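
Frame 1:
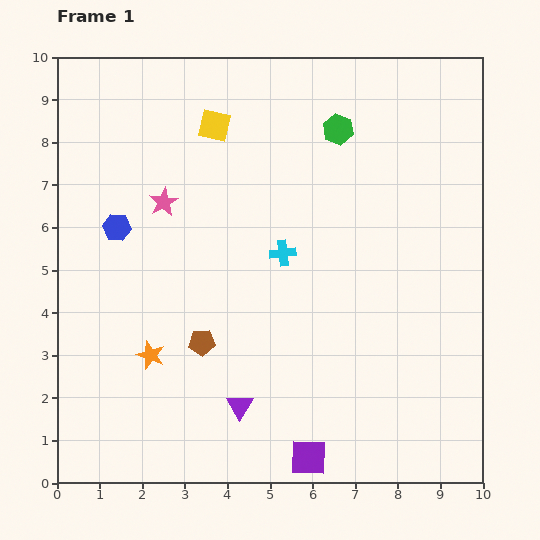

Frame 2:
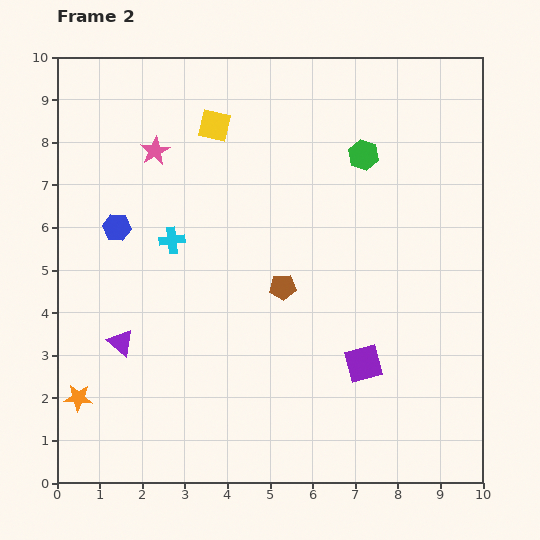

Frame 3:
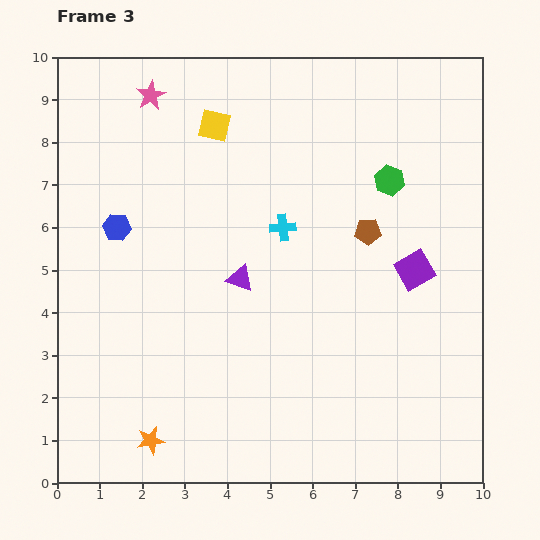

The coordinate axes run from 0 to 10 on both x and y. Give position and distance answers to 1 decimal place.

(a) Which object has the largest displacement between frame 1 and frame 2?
the purple triangle

(moved 3.2; next 2.6)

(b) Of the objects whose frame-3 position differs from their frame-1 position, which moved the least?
the cyan cross

(moved 0.6)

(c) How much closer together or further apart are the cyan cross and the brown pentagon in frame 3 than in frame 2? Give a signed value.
-0.8

Distance in frame 2: 2.8. Distance in frame 3: 2.0.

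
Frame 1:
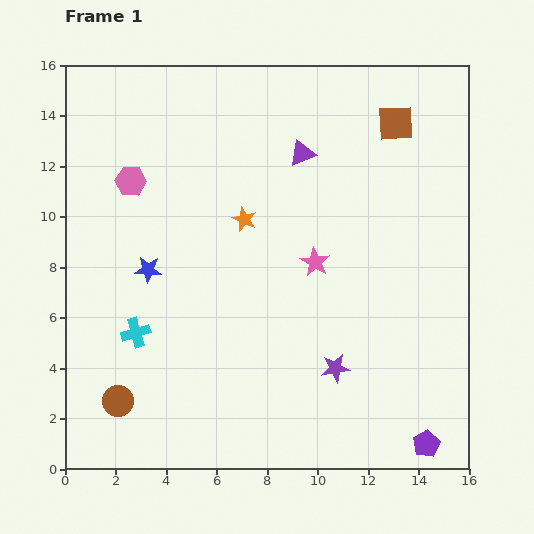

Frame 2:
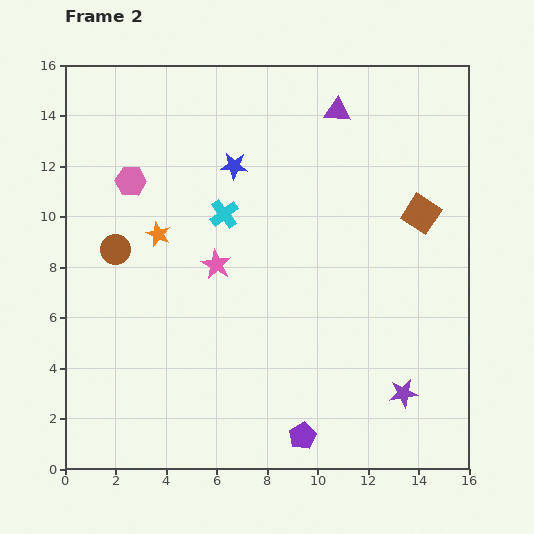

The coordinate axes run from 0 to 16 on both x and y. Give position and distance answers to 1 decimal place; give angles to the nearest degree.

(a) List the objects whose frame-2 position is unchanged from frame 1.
the pink hexagon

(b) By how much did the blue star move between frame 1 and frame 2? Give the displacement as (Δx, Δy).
(3.4, 4.1)

The blue star was at (3.3, 7.9) in frame 1 and (6.7, 12.0) in frame 2.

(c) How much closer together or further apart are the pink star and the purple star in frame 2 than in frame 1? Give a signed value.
+4.7

Distance in frame 1: 4.3. Distance in frame 2: 9.0.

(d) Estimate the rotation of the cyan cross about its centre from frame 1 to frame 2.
23° counter-clockwise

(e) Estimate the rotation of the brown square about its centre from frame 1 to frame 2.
36° clockwise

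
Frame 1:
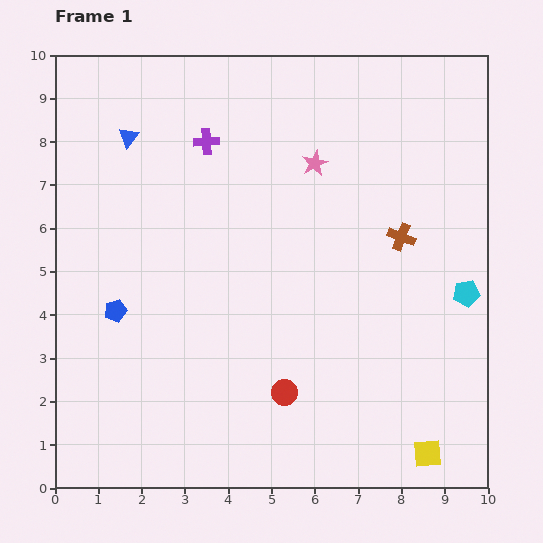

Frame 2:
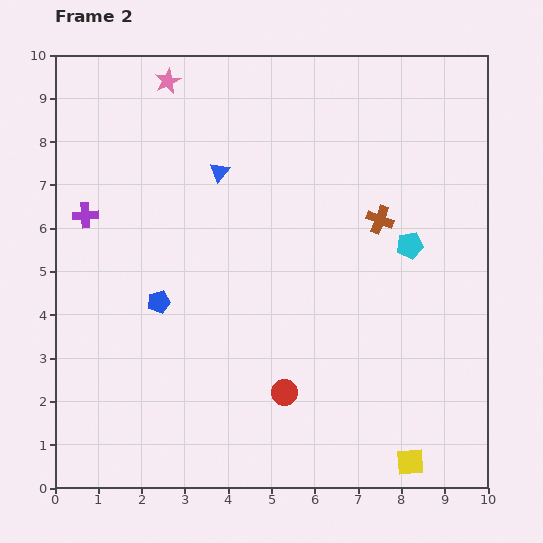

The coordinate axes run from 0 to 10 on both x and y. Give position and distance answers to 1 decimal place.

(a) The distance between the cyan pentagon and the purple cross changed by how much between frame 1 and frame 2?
+0.6

Distance in frame 1: 6.9. Distance in frame 2: 7.5.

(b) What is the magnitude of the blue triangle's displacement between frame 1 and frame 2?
2.2

The blue triangle moved from (1.7, 8.1) to (3.8, 7.3), a distance of √(2.1² + 0.8²) ≈ 2.2.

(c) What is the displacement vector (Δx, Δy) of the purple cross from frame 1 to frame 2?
(-2.8, -1.7)

The purple cross was at (3.5, 8.0) in frame 1 and (0.7, 6.3) in frame 2.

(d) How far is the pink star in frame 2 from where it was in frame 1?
3.9

The pink star moved from (6.0, 7.5) to (2.6, 9.4), a distance of √(3.4² + 1.9²) ≈ 3.9.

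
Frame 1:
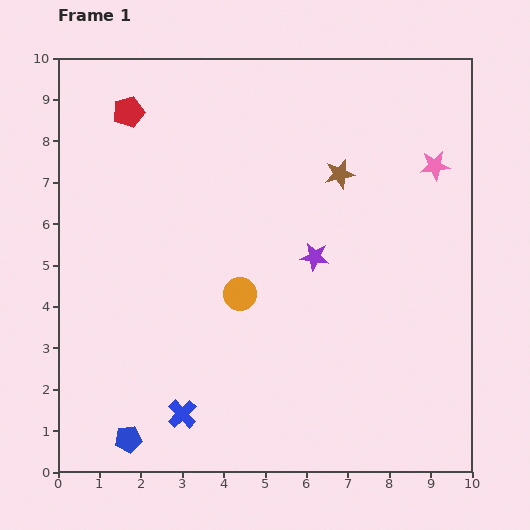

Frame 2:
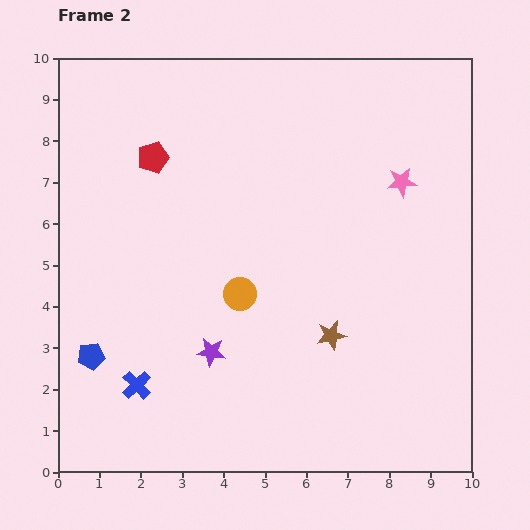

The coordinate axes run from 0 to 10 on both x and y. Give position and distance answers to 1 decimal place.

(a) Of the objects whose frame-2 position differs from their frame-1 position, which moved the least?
the pink star

(moved 0.9)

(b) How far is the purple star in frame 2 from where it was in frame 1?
3.4

The purple star moved from (6.2, 5.2) to (3.7, 2.9), a distance of √(2.5² + 2.3²) ≈ 3.4.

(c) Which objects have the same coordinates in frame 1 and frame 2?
the orange circle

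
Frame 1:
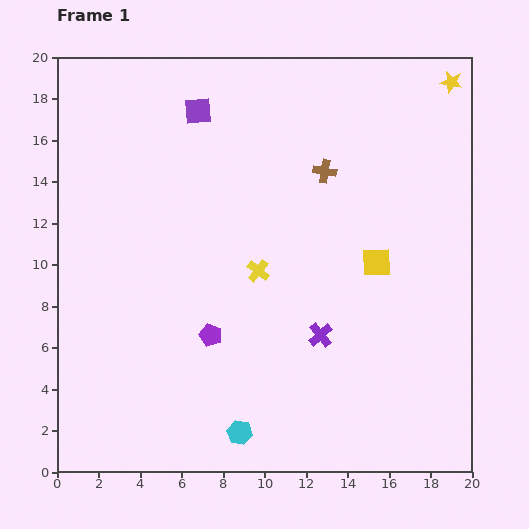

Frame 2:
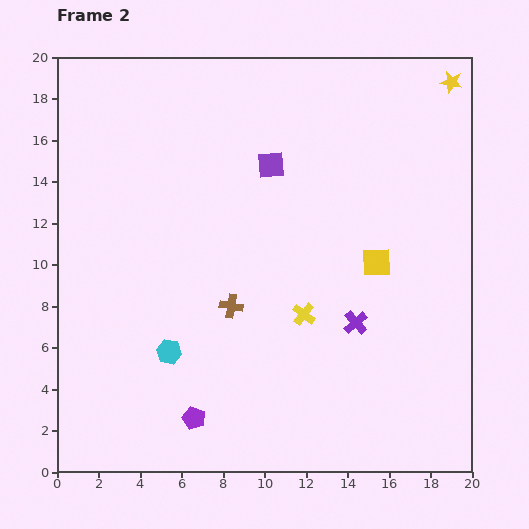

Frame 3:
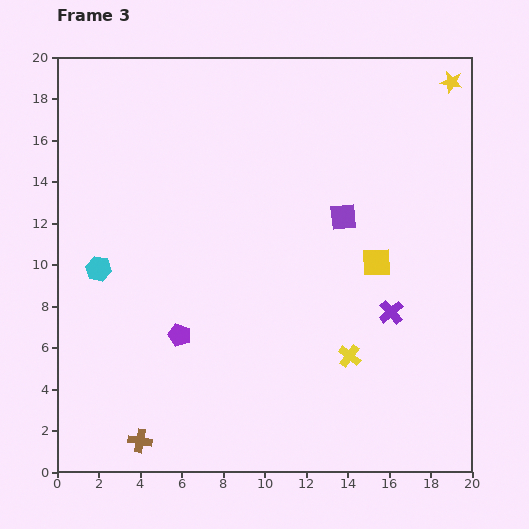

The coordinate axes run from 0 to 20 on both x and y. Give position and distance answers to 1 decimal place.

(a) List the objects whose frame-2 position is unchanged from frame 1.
the yellow square, the yellow star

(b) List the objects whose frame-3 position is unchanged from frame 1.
the yellow square, the yellow star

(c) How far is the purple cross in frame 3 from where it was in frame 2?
1.8

The purple cross moved from (14.4, 7.2) to (16.1, 7.7), a distance of √(1.7² + 0.5²) ≈ 1.8.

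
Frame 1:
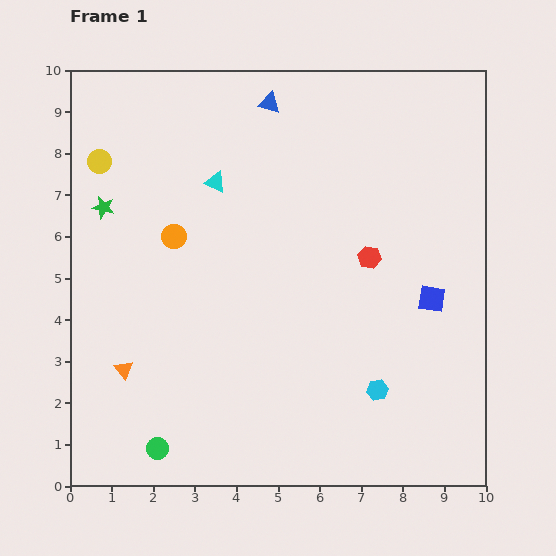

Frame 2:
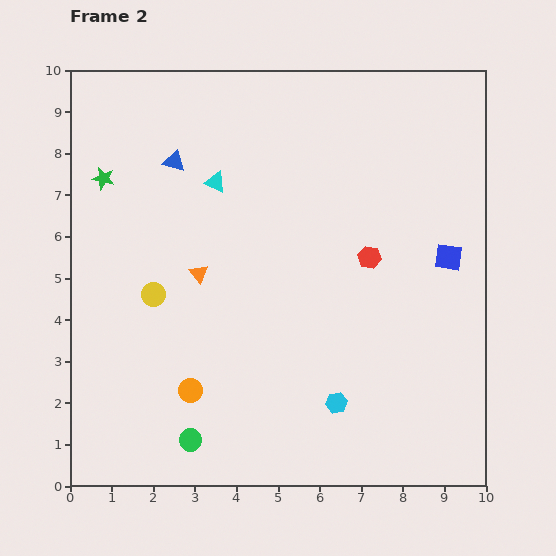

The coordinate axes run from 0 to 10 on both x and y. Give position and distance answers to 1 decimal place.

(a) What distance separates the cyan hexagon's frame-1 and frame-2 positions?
1.0

The cyan hexagon moved from (7.4, 2.3) to (6.4, 2.0), a distance of √(1.0² + 0.3²) ≈ 1.0.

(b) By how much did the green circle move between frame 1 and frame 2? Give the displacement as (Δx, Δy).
(0.8, 0.2)

The green circle was at (2.1, 0.9) in frame 1 and (2.9, 1.1) in frame 2.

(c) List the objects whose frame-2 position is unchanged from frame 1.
the cyan triangle, the red hexagon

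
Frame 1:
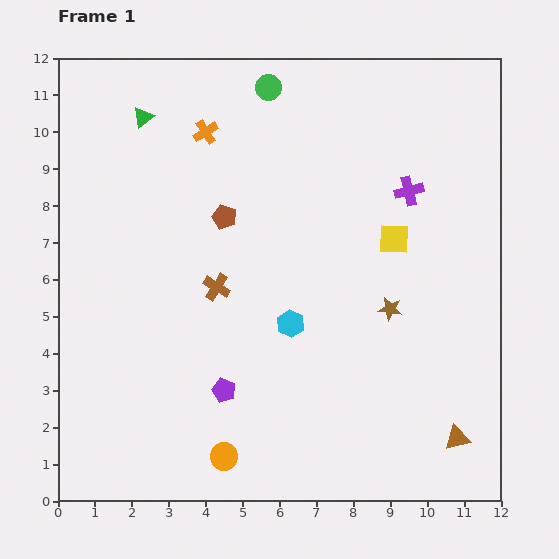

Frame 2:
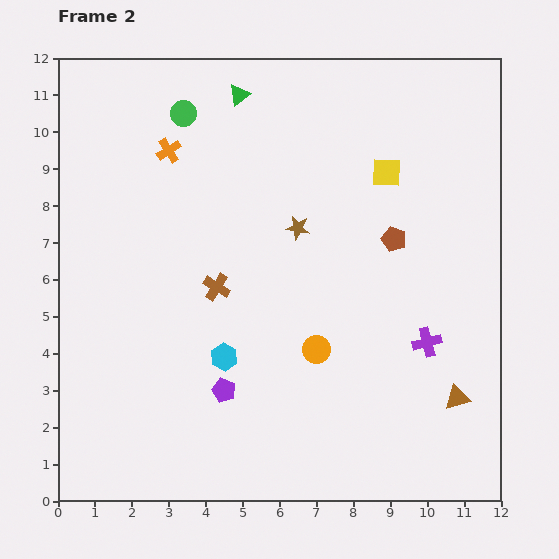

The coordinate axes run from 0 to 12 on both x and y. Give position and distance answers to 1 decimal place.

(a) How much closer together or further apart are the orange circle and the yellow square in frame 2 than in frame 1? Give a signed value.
-2.3

Distance in frame 1: 7.5. Distance in frame 2: 5.2.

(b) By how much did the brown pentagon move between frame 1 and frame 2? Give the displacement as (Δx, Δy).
(4.6, -0.6)

The brown pentagon was at (4.5, 7.7) in frame 1 and (9.1, 7.1) in frame 2.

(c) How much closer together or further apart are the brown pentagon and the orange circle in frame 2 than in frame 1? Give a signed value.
-2.8

Distance in frame 1: 6.5. Distance in frame 2: 3.7.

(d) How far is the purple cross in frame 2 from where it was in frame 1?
4.1

The purple cross moved from (9.5, 8.4) to (10.0, 4.3), a distance of √(0.5² + 4.1²) ≈ 4.1.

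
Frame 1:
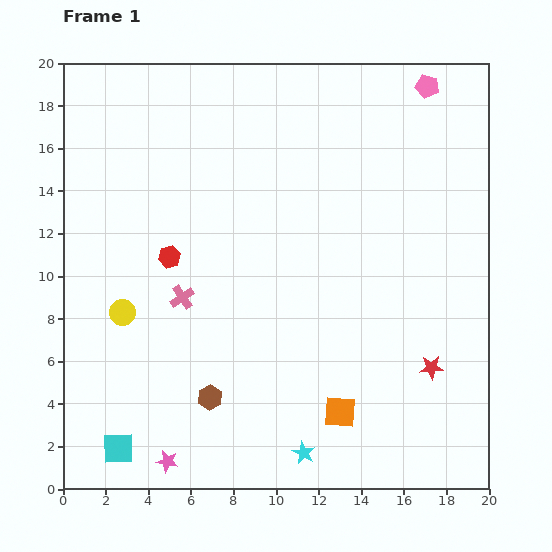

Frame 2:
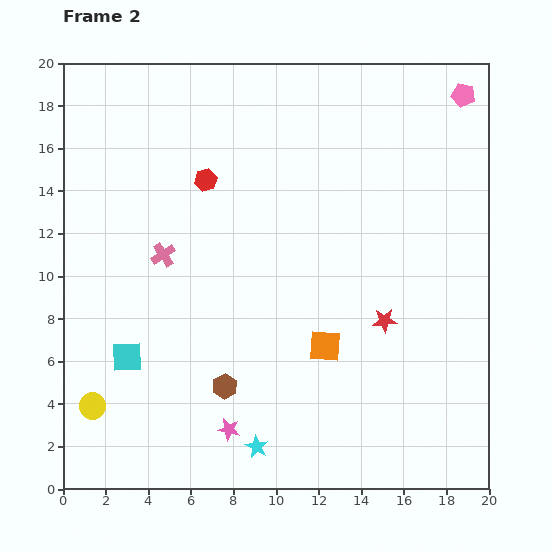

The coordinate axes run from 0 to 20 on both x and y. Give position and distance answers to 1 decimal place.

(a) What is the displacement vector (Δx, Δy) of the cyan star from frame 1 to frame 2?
(-2.2, 0.3)

The cyan star was at (11.3, 1.7) in frame 1 and (9.1, 2.0) in frame 2.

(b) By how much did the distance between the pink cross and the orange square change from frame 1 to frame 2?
-0.5

Distance in frame 1: 9.2. Distance in frame 2: 8.7.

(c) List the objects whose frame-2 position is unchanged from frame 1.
none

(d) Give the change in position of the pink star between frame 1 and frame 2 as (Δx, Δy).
(2.9, 1.5)

The pink star was at (4.9, 1.3) in frame 1 and (7.8, 2.8) in frame 2.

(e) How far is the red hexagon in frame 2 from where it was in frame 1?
4.0

The red hexagon moved from (5.0, 10.9) to (6.7, 14.5), a distance of √(1.7² + 3.6²) ≈ 4.0.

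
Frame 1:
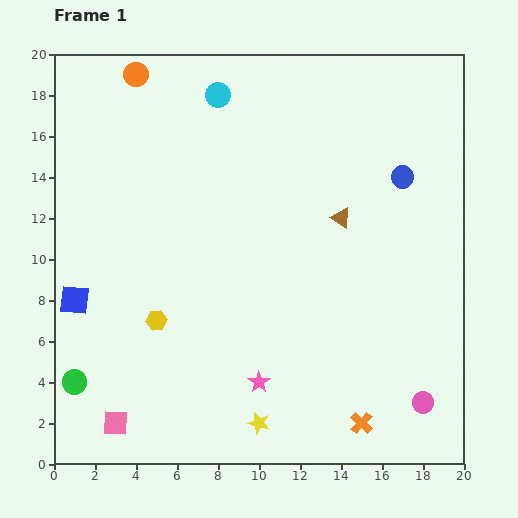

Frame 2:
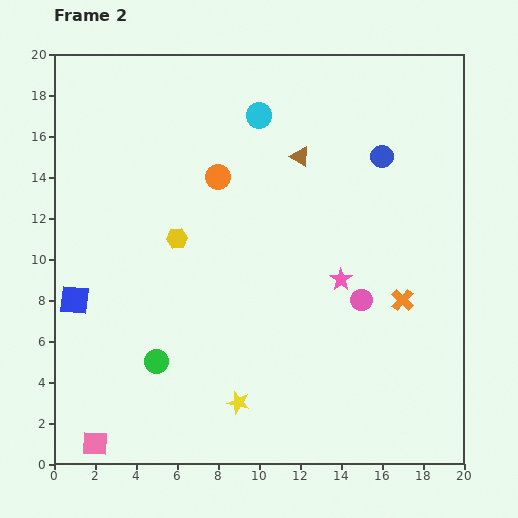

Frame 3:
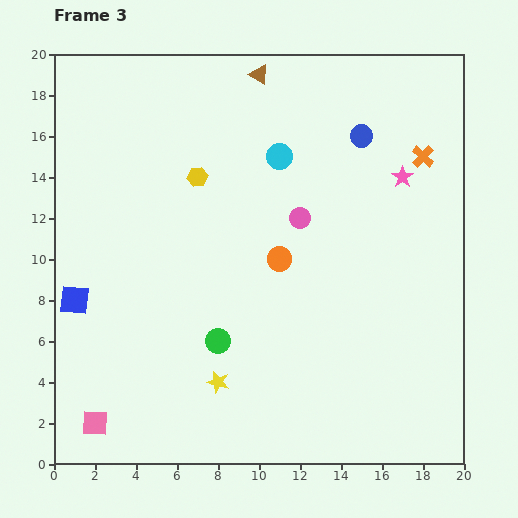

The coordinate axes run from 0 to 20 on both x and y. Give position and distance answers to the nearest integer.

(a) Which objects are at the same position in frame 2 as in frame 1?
the blue square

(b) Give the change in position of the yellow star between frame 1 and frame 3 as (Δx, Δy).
(-2, 2)

The yellow star was at (10, 2) in frame 1 and (8, 4) in frame 3.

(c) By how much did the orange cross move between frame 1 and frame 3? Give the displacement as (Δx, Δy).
(3, 13)

The orange cross was at (15, 2) in frame 1 and (18, 15) in frame 3.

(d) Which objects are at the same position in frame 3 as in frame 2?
the blue square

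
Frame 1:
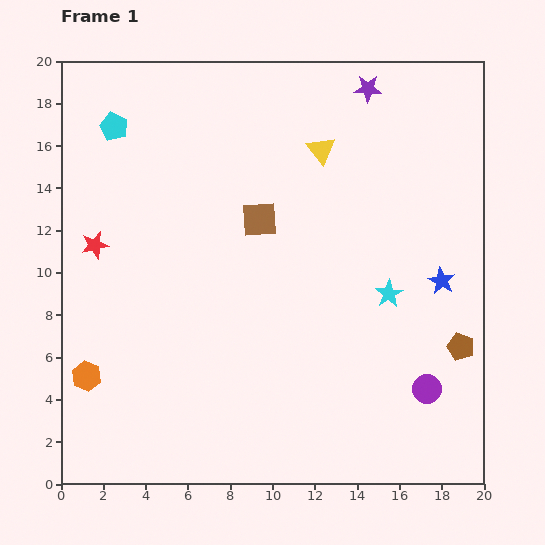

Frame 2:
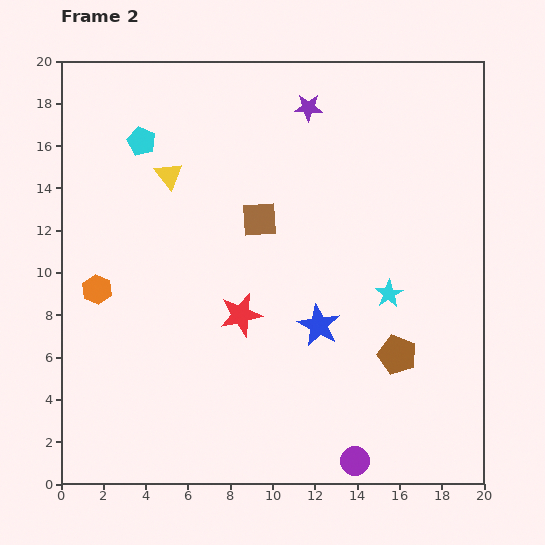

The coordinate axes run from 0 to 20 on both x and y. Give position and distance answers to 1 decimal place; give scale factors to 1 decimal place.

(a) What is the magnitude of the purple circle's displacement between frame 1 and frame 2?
4.8

The purple circle moved from (17.3, 4.5) to (13.9, 1.1), a distance of √(3.4² + 3.4²) ≈ 4.8.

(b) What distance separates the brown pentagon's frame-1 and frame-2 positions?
3.0

The brown pentagon moved from (18.9, 6.5) to (15.9, 6.1), a distance of √(3.0² + 0.4²) ≈ 3.0.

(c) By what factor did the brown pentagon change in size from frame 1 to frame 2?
1.4×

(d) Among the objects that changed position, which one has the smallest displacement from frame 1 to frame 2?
the cyan pentagon

(moved 1.5)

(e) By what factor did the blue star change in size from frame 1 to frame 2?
1.5×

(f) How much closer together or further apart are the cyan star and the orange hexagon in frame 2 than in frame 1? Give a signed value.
-1.0

Distance in frame 1: 14.8. Distance in frame 2: 13.8.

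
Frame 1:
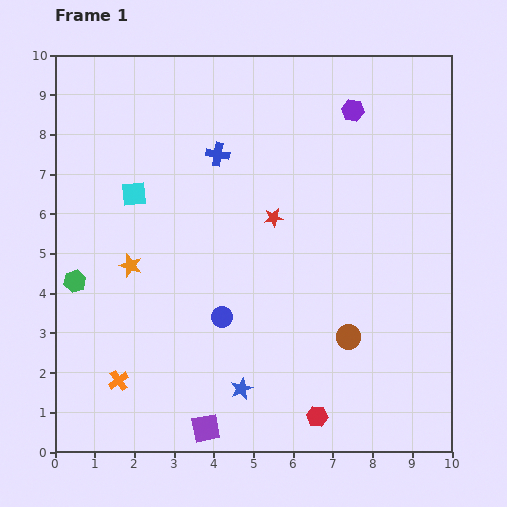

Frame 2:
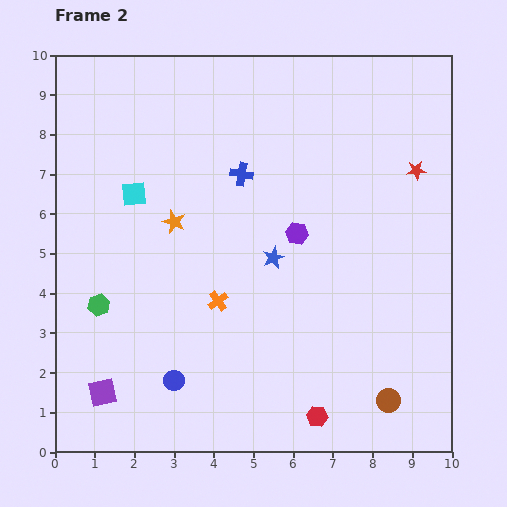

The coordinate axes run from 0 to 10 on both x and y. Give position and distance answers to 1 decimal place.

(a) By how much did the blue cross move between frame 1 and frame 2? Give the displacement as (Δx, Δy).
(0.6, -0.5)

The blue cross was at (4.1, 7.5) in frame 1 and (4.7, 7.0) in frame 2.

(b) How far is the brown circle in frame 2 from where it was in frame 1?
1.9

The brown circle moved from (7.4, 2.9) to (8.4, 1.3), a distance of √(1.0² + 1.6²) ≈ 1.9.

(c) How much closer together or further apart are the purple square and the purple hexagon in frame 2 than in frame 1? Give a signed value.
-2.5

Distance in frame 1: 8.8. Distance in frame 2: 6.3.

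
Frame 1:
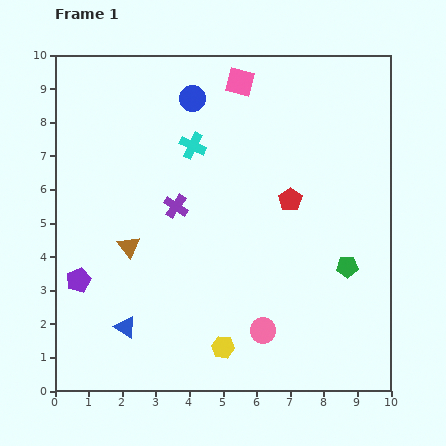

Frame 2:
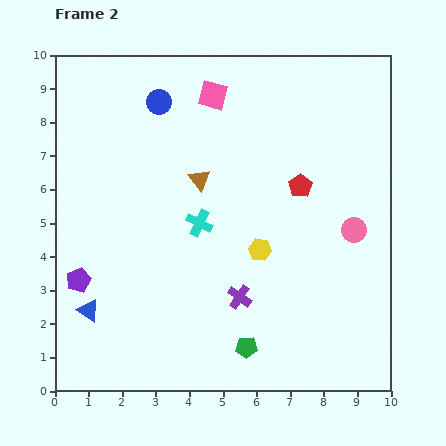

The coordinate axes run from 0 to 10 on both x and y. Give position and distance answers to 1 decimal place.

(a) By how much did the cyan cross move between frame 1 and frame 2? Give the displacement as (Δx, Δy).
(0.2, -2.3)

The cyan cross was at (4.1, 7.3) in frame 1 and (4.3, 5.0) in frame 2.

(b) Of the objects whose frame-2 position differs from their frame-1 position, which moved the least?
the red pentagon

(moved 0.5)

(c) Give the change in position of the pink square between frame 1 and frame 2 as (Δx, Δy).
(-0.8, -0.4)

The pink square was at (5.5, 9.2) in frame 1 and (4.7, 8.8) in frame 2.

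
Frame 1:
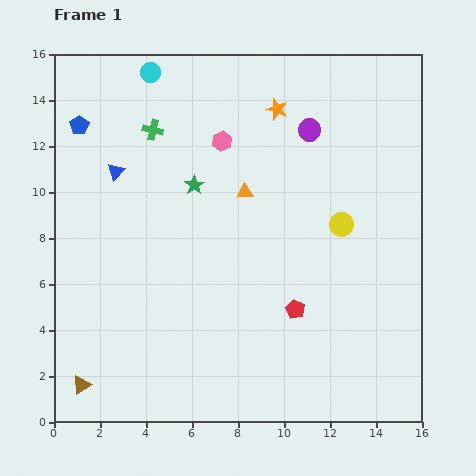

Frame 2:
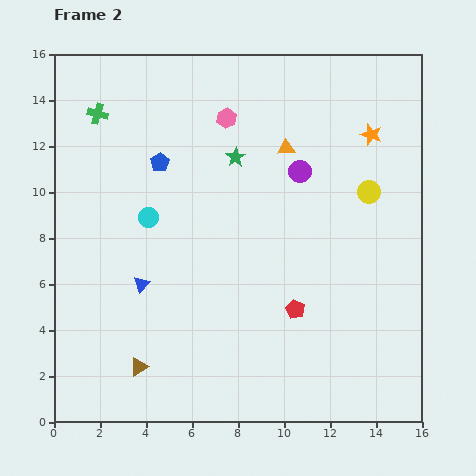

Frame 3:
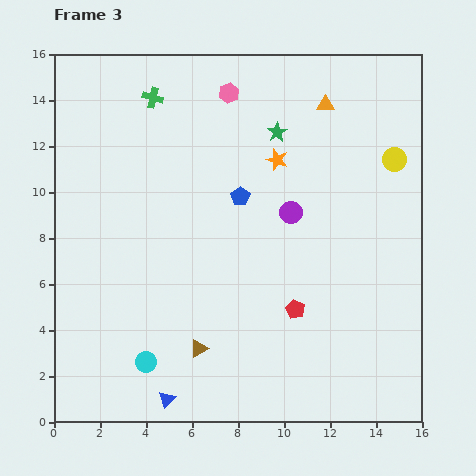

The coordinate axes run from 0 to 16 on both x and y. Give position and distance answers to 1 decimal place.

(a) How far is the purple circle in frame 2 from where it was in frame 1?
1.8

The purple circle moved from (11.1, 12.7) to (10.7, 10.9), a distance of √(0.4² + 1.8²) ≈ 1.8.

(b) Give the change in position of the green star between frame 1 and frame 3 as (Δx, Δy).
(3.6, 2.3)

The green star was at (6.1, 10.3) in frame 1 and (9.7, 12.6) in frame 3.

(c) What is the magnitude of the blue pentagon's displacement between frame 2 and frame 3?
3.8

The blue pentagon moved from (4.6, 11.3) to (8.1, 9.8), a distance of √(3.5² + 1.5²) ≈ 3.8.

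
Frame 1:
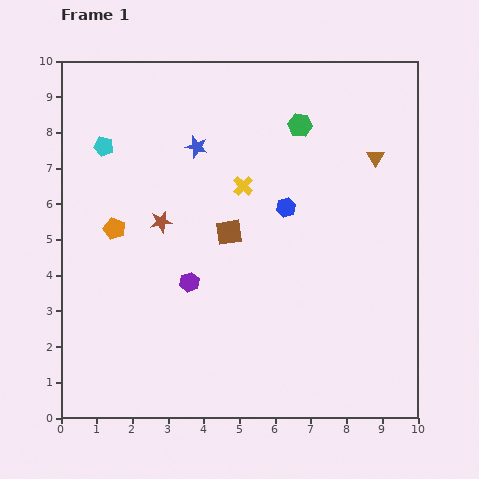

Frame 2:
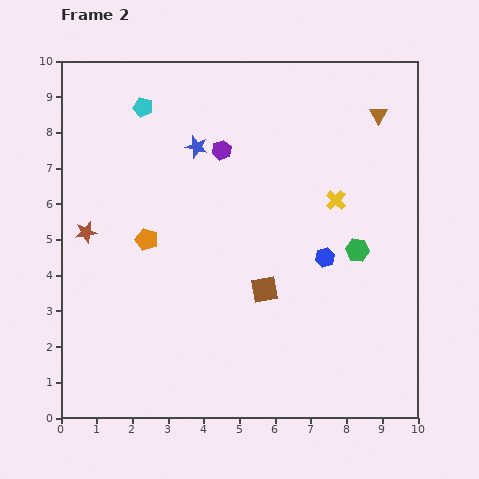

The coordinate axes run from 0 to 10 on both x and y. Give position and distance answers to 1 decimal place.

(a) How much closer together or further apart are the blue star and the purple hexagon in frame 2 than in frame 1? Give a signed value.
-3.1

Distance in frame 1: 3.8. Distance in frame 2: 0.7.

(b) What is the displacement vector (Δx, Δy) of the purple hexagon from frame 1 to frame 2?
(0.9, 3.7)

The purple hexagon was at (3.6, 3.8) in frame 1 and (4.5, 7.5) in frame 2.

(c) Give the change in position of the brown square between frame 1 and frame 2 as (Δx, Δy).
(1.0, -1.6)

The brown square was at (4.7, 5.2) in frame 1 and (5.7, 3.6) in frame 2.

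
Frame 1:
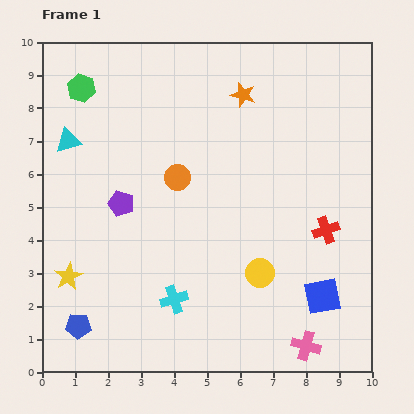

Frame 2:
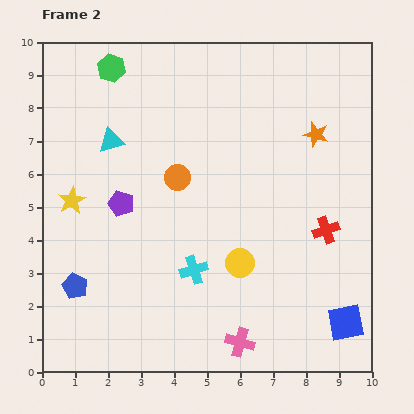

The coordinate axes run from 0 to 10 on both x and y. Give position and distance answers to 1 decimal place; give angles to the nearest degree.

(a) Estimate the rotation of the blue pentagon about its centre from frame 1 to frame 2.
22° clockwise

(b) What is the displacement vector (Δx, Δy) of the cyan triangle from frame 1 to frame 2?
(1.3, 0.0)

The cyan triangle was at (0.8, 7.0) in frame 1 and (2.1, 7.0) in frame 2.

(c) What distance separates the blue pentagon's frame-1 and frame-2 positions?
1.2

The blue pentagon moved from (1.1, 1.4) to (1.0, 2.6), a distance of √(0.1² + 1.2²) ≈ 1.2.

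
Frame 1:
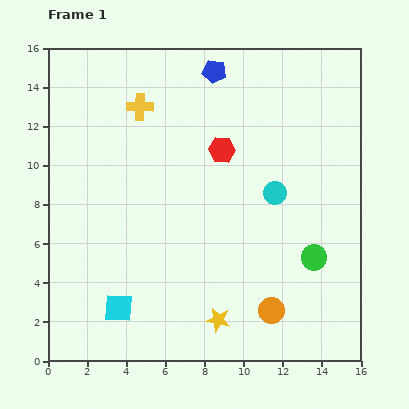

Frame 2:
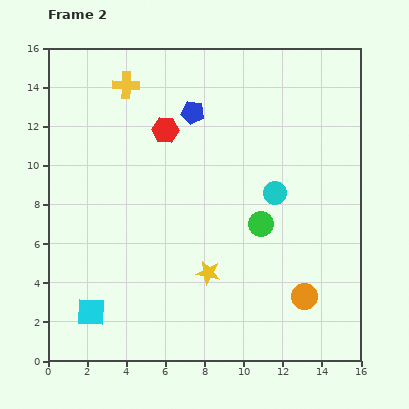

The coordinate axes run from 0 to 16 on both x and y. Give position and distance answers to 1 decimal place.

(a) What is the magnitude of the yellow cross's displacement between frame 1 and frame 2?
1.3

The yellow cross moved from (4.7, 13.0) to (4.0, 14.1), a distance of √(0.7² + 1.1²) ≈ 1.3.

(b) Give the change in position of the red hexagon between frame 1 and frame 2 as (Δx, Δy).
(-2.9, 1.0)

The red hexagon was at (8.9, 10.8) in frame 1 and (6.0, 11.8) in frame 2.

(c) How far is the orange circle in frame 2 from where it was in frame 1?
1.8

The orange circle moved from (11.4, 2.6) to (13.1, 3.3), a distance of √(1.7² + 0.7²) ≈ 1.8.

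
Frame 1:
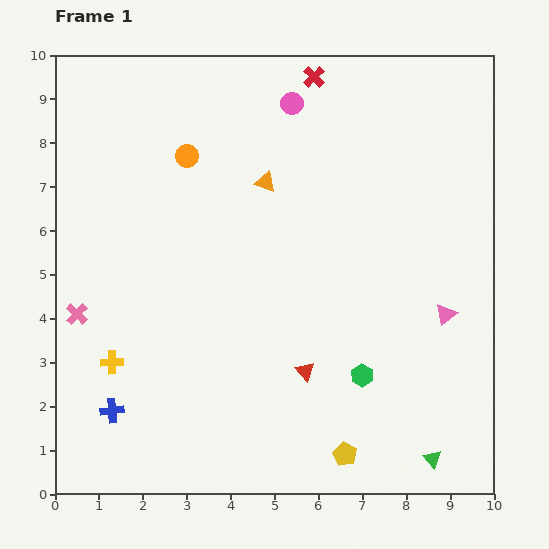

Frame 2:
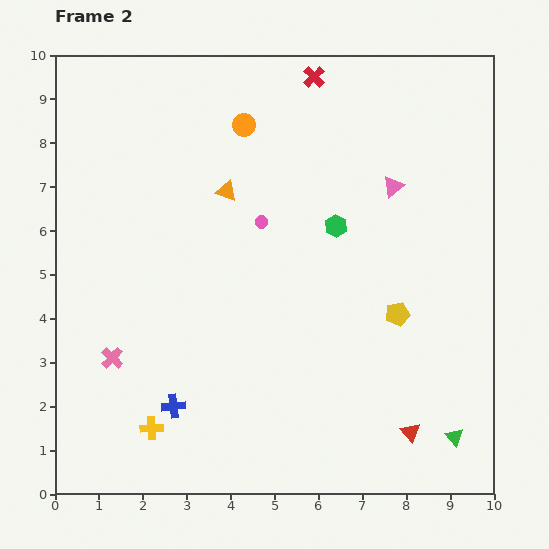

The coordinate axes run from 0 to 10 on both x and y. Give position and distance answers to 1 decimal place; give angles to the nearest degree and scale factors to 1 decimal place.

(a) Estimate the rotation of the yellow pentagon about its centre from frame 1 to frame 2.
31° clockwise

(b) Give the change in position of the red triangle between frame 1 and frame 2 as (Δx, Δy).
(2.4, -1.4)

The red triangle was at (5.7, 2.8) in frame 1 and (8.1, 1.4) in frame 2.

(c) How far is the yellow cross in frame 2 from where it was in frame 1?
1.7

The yellow cross moved from (1.3, 3.0) to (2.2, 1.5), a distance of √(0.9² + 1.5²) ≈ 1.7.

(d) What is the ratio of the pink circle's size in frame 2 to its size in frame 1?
0.6×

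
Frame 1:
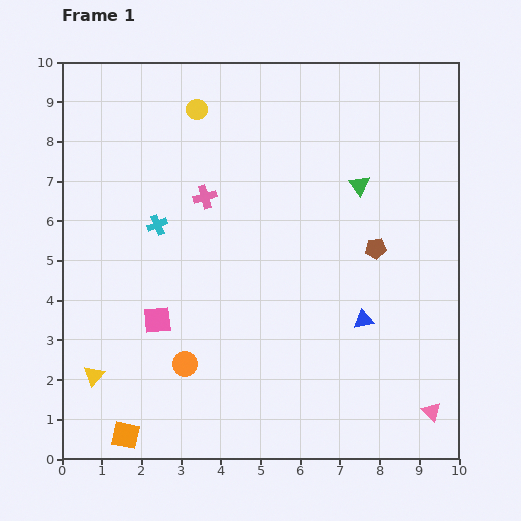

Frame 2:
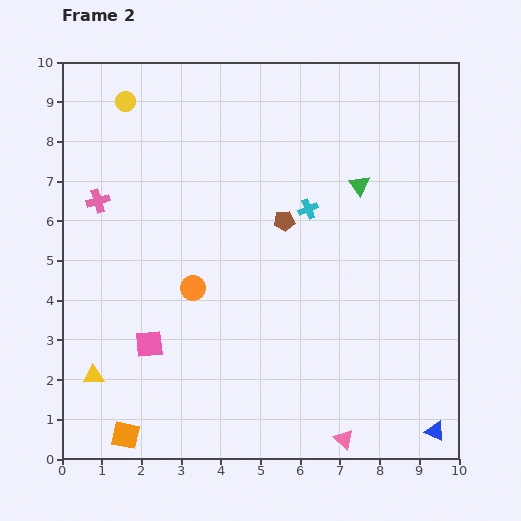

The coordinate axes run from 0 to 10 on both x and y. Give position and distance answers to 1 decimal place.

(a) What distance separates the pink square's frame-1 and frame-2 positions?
0.6

The pink square moved from (2.4, 3.5) to (2.2, 2.9), a distance of √(0.2² + 0.6²) ≈ 0.6.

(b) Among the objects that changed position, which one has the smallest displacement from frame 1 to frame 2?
the pink square

(moved 0.6)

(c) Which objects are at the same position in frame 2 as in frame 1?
the orange square, the yellow triangle, the green triangle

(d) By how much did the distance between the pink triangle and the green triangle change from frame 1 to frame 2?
+0.4

Distance in frame 1: 6.0. Distance in frame 2: 6.4.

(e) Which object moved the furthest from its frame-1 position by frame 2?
the cyan cross

(moved 3.8; next 3.3)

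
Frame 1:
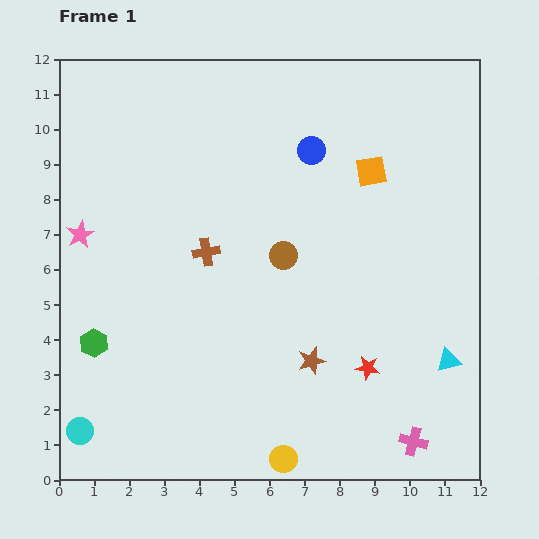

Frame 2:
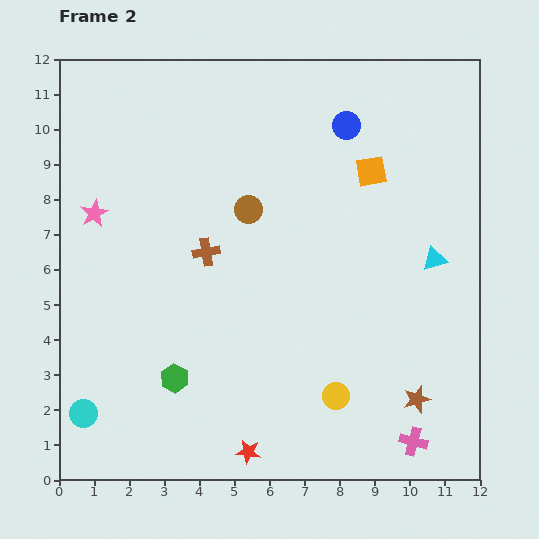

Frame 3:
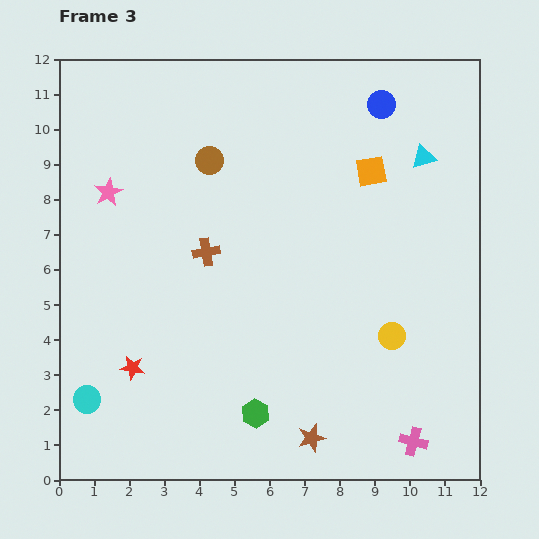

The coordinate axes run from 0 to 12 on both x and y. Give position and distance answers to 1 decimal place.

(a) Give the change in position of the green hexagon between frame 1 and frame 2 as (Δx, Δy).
(2.3, -1.0)

The green hexagon was at (1.0, 3.9) in frame 1 and (3.3, 2.9) in frame 2.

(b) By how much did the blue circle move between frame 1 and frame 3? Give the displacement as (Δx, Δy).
(2.0, 1.3)

The blue circle was at (7.2, 9.4) in frame 1 and (9.2, 10.7) in frame 3.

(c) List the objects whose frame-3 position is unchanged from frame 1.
the brown cross, the orange square, the pink cross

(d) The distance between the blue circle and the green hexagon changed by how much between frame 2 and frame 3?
+0.8

Distance in frame 2: 8.7. Distance in frame 3: 9.5.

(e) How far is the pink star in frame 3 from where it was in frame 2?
0.7

The pink star moved from (1.0, 7.6) to (1.4, 8.2), a distance of √(0.4² + 0.6²) ≈ 0.7.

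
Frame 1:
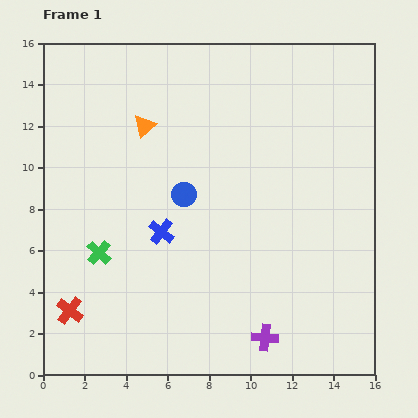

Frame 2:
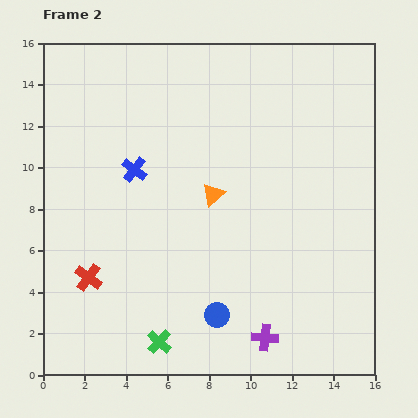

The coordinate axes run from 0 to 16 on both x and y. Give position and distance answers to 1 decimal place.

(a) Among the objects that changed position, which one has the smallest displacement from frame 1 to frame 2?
the red cross

(moved 1.8)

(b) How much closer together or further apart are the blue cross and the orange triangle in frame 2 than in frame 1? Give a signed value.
-1.2

Distance in frame 1: 5.2. Distance in frame 2: 4.0.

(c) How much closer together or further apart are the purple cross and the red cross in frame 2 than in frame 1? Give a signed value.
-0.5

Distance in frame 1: 9.5. Distance in frame 2: 9.0.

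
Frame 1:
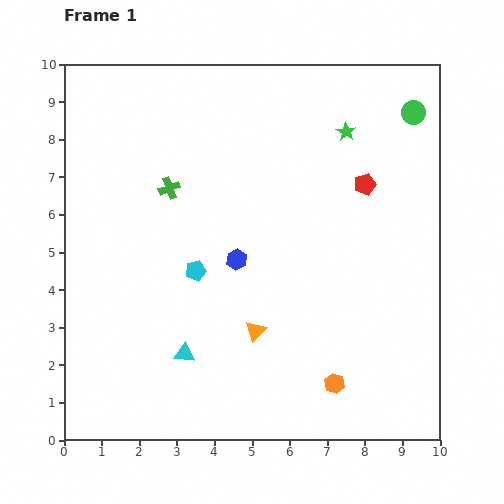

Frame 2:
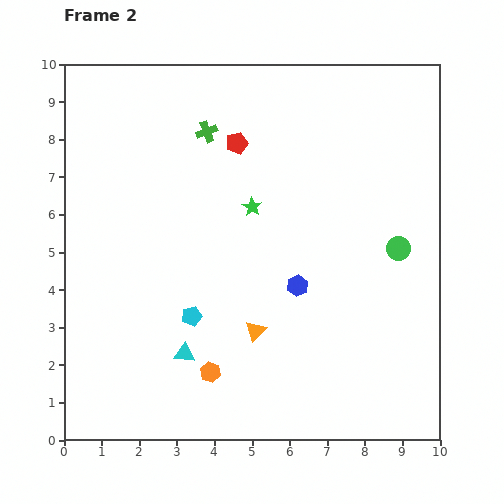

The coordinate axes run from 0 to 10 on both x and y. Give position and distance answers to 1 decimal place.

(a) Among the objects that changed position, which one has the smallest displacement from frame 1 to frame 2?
the cyan pentagon

(moved 1.2)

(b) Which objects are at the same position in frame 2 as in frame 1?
the orange triangle, the cyan triangle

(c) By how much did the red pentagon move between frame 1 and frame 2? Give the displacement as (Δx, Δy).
(-3.4, 1.1)

The red pentagon was at (8.0, 6.8) in frame 1 and (4.6, 7.9) in frame 2.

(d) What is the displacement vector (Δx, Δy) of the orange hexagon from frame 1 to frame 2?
(-3.3, 0.3)

The orange hexagon was at (7.2, 1.5) in frame 1 and (3.9, 1.8) in frame 2.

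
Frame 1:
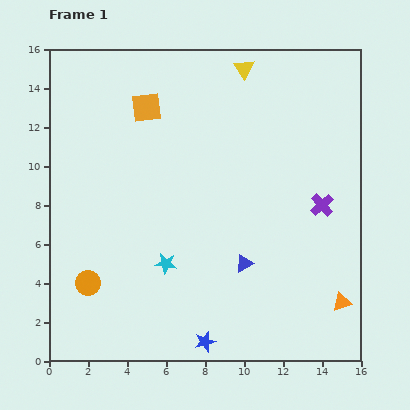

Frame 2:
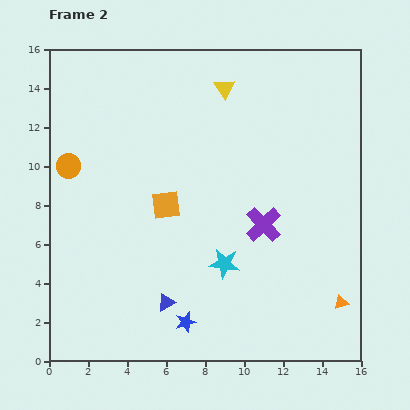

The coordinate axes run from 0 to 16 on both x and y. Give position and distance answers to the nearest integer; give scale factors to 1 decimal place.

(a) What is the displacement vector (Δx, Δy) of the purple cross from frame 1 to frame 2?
(-3, -1)

The purple cross was at (14, 8) in frame 1 and (11, 7) in frame 2.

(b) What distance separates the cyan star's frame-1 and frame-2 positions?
3

The cyan star moved from (6, 5) to (9, 5), a distance of √(3² + 0²) ≈ 3.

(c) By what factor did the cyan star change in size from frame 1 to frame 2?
1.4×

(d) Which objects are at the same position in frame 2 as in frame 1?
the orange triangle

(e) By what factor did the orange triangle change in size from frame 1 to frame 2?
0.8×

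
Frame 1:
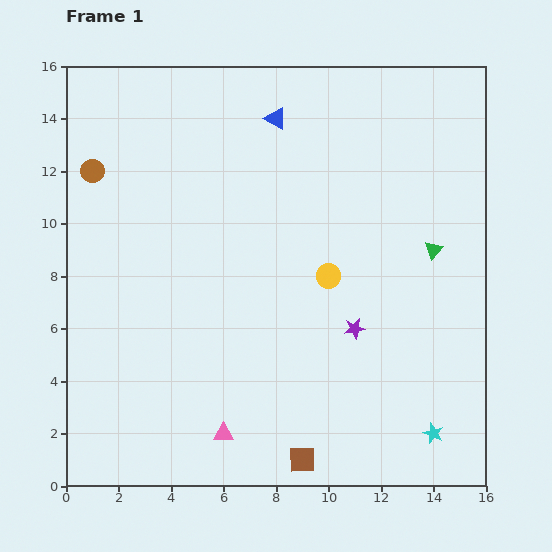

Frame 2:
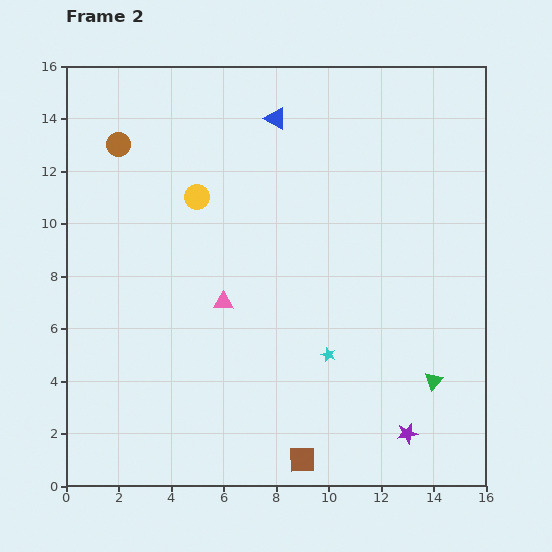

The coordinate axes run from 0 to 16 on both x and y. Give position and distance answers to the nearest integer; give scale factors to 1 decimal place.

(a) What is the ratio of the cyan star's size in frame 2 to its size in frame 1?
0.7×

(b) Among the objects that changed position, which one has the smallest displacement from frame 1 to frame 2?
the brown circle

(moved 1)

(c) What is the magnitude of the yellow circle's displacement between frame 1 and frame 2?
6

The yellow circle moved from (10, 8) to (5, 11), a distance of √(5² + 3²) ≈ 6.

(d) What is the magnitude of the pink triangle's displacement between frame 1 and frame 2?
5

The pink triangle moved from (6, 2) to (6, 7), a distance of √(0² + 5²) ≈ 5.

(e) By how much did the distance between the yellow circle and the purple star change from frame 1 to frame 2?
+10

Distance in frame 1: 2. Distance in frame 2: 12.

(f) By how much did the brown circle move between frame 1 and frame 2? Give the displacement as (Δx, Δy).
(1, 1)

The brown circle was at (1, 12) in frame 1 and (2, 13) in frame 2.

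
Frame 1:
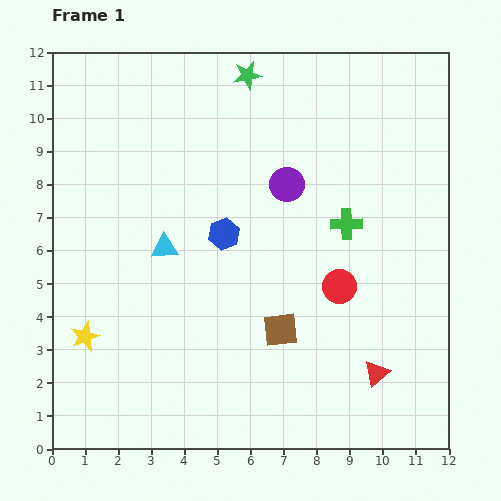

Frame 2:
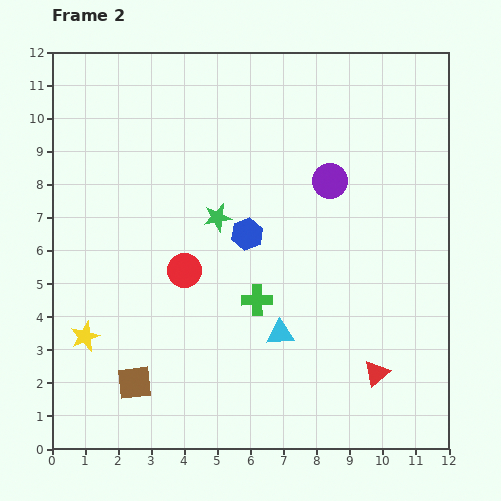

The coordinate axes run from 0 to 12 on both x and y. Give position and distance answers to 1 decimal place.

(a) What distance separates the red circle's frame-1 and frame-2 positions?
4.7

The red circle moved from (8.7, 4.9) to (4.0, 5.4), a distance of √(4.7² + 0.5²) ≈ 4.7.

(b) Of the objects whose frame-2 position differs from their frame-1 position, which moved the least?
the blue hexagon

(moved 0.7)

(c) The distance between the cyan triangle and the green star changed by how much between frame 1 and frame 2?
-1.8

Distance in frame 1: 5.8. Distance in frame 2: 4.0.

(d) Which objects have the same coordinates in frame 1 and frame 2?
the red triangle, the yellow star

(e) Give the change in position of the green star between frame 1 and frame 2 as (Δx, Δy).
(-0.9, -4.3)

The green star was at (5.9, 11.3) in frame 1 and (5.0, 7.0) in frame 2.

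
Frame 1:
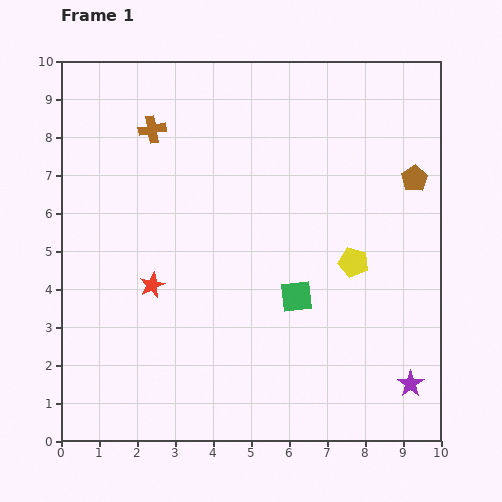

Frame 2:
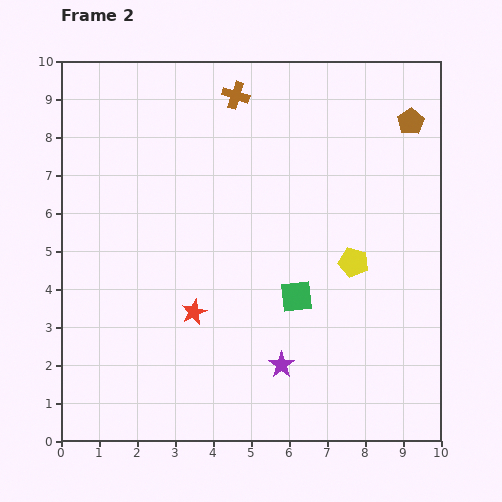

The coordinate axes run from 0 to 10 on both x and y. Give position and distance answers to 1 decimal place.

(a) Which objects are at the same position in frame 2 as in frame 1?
the green square, the yellow pentagon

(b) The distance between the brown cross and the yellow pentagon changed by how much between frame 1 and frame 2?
-1.0

Distance in frame 1: 6.4. Distance in frame 2: 5.4.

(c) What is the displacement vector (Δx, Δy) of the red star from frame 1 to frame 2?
(1.1, -0.7)

The red star was at (2.4, 4.1) in frame 1 and (3.5, 3.4) in frame 2.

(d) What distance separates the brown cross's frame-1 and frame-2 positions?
2.4

The brown cross moved from (2.4, 8.2) to (4.6, 9.1), a distance of √(2.2² + 0.9²) ≈ 2.4.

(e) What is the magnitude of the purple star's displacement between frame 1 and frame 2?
3.4

The purple star moved from (9.2, 1.5) to (5.8, 2.0), a distance of √(3.4² + 0.5²) ≈ 3.4.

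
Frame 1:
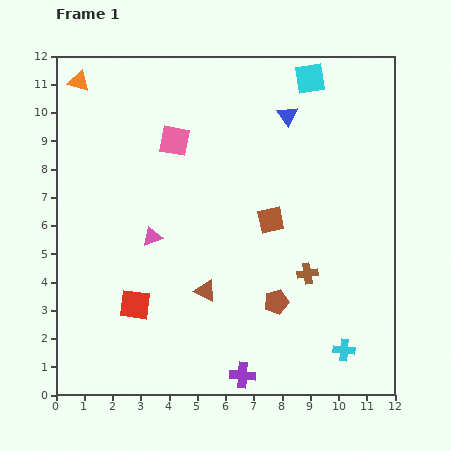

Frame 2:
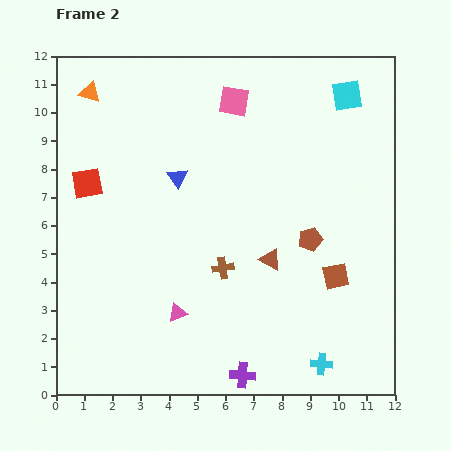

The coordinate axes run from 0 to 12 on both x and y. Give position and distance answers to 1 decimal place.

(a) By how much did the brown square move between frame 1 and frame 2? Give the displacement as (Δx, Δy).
(2.3, -2.0)

The brown square was at (7.6, 6.2) in frame 1 and (9.9, 4.2) in frame 2.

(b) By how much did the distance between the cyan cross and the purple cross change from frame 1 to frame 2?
-0.9

Distance in frame 1: 3.7. Distance in frame 2: 2.8.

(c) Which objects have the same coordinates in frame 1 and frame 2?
the purple cross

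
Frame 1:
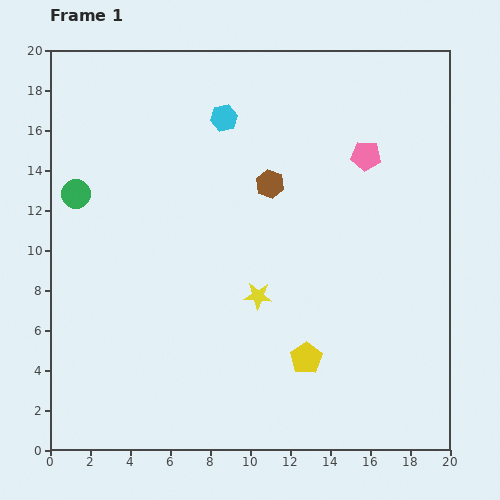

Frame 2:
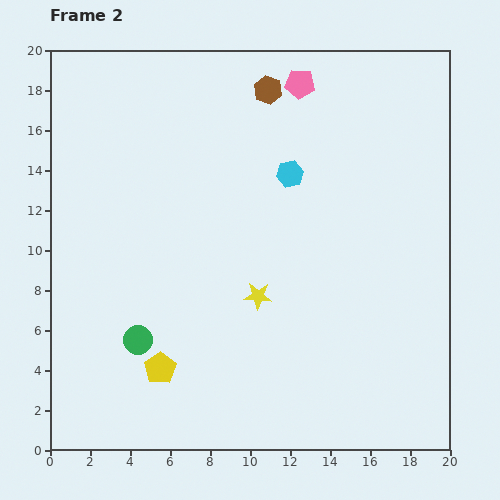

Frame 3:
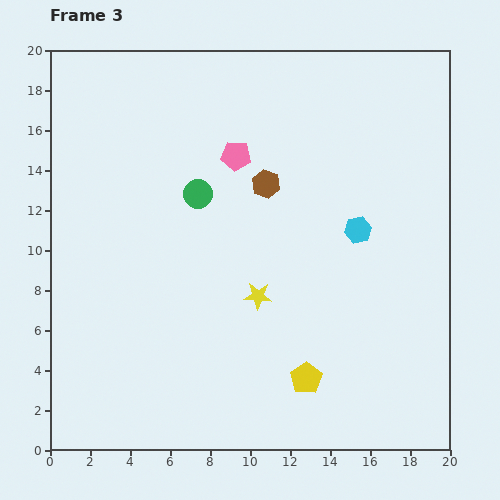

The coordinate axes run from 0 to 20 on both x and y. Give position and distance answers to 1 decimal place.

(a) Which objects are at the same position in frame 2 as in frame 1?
the yellow star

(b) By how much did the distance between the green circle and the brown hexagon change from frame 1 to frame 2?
+4.4

Distance in frame 1: 9.7. Distance in frame 2: 14.1.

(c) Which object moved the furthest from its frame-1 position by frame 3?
the cyan hexagon

(moved 8.7; next 6.5)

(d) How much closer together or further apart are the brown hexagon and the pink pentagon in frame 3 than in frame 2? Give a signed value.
+0.5

Distance in frame 2: 1.6. Distance in frame 3: 2.1.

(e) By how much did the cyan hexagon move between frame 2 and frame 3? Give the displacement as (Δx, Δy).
(3.4, -2.8)

The cyan hexagon was at (12.0, 13.8) in frame 2 and (15.4, 11.0) in frame 3.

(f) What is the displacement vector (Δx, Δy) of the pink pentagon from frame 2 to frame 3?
(-3.2, -3.6)

The pink pentagon was at (12.5, 18.3) in frame 2 and (9.3, 14.7) in frame 3.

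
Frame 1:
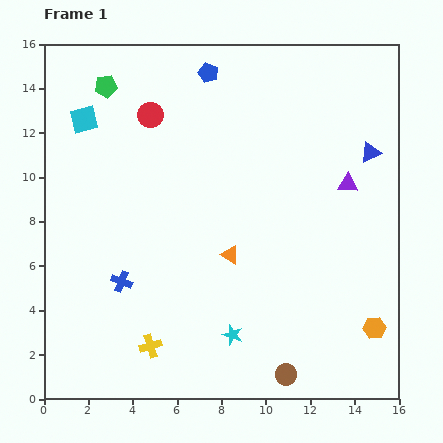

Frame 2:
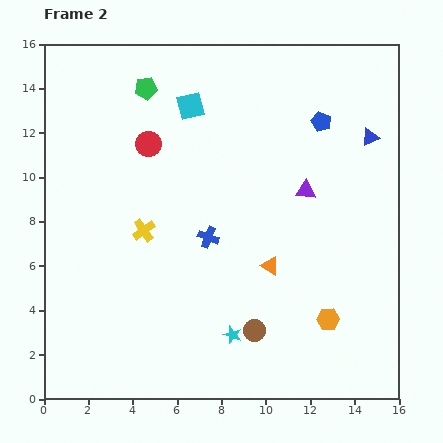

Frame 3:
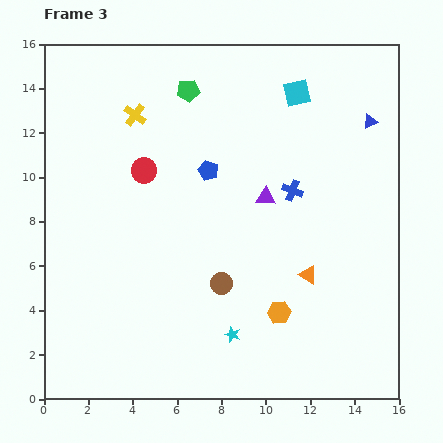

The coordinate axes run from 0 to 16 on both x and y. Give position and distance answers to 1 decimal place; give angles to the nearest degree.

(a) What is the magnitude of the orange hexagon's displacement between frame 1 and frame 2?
2.1

The orange hexagon moved from (14.9, 3.2) to (12.8, 3.6), a distance of √(2.1² + 0.4²) ≈ 2.1.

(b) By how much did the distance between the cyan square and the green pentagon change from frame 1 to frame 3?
+3.1

Distance in frame 1: 1.8. Distance in frame 3: 4.9.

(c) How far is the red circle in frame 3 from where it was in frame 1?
2.5

The red circle moved from (4.8, 12.8) to (4.5, 10.3), a distance of √(0.3² + 2.5²) ≈ 2.5.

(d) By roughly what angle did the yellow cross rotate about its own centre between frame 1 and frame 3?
38° counter-clockwise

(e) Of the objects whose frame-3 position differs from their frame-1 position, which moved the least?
the blue triangle

(moved 1.4)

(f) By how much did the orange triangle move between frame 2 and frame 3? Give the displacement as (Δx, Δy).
(1.7, -0.4)

The orange triangle was at (10.2, 6.0) in frame 2 and (11.9, 5.6) in frame 3.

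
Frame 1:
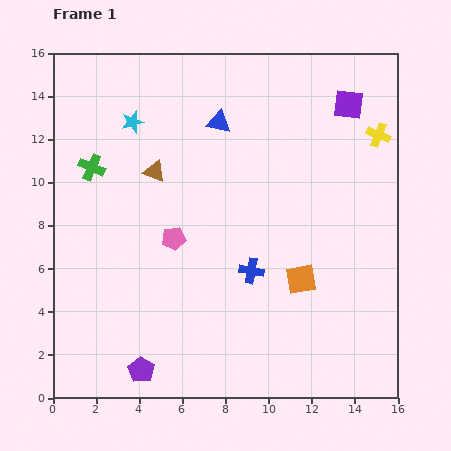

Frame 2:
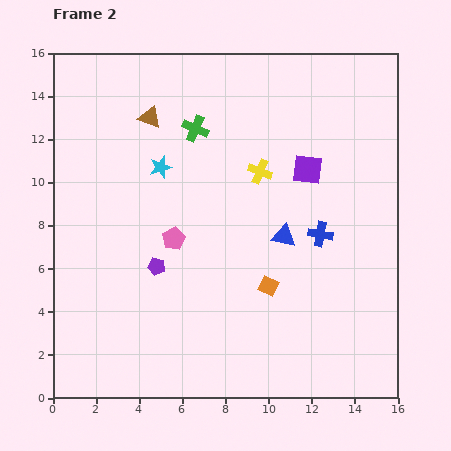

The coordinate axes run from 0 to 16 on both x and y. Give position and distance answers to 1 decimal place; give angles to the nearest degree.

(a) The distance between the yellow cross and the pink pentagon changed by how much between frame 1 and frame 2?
-5.5

Distance in frame 1: 10.6. Distance in frame 2: 5.1.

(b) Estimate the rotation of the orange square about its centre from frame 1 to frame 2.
35° clockwise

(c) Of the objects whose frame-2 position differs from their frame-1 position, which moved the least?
the orange square

(moved 1.5)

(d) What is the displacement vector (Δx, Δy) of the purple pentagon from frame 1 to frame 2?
(0.7, 4.8)

The purple pentagon was at (4.1, 1.3) in frame 1 and (4.8, 6.1) in frame 2.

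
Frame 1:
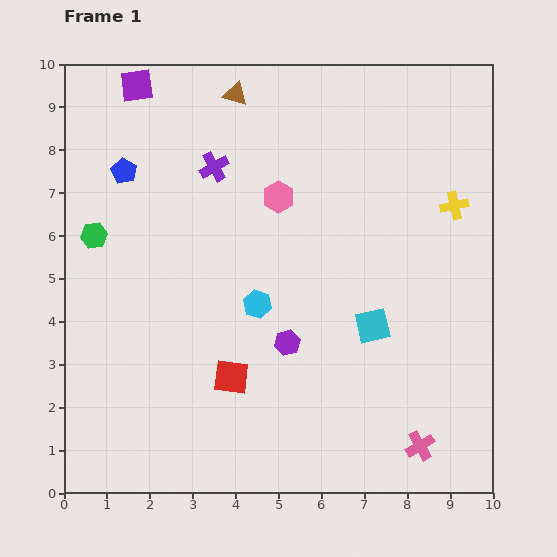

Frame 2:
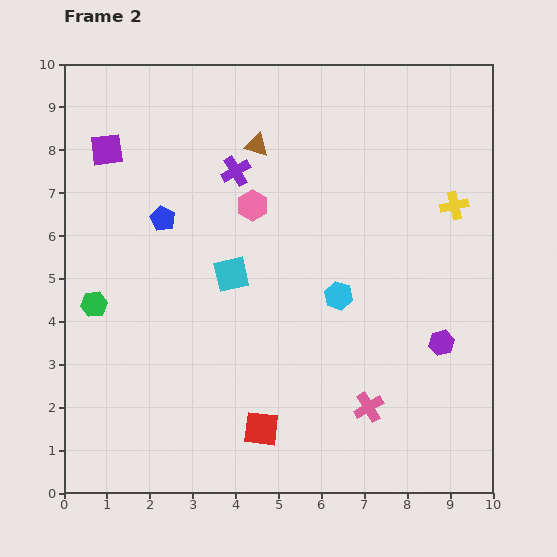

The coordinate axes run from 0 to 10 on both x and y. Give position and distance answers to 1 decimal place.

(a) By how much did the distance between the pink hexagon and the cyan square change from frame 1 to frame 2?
-2.0

Distance in frame 1: 3.7. Distance in frame 2: 1.7.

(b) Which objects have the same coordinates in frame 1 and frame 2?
the yellow cross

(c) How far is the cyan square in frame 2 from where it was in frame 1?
3.5

The cyan square moved from (7.2, 3.9) to (3.9, 5.1), a distance of √(3.3² + 1.2²) ≈ 3.5.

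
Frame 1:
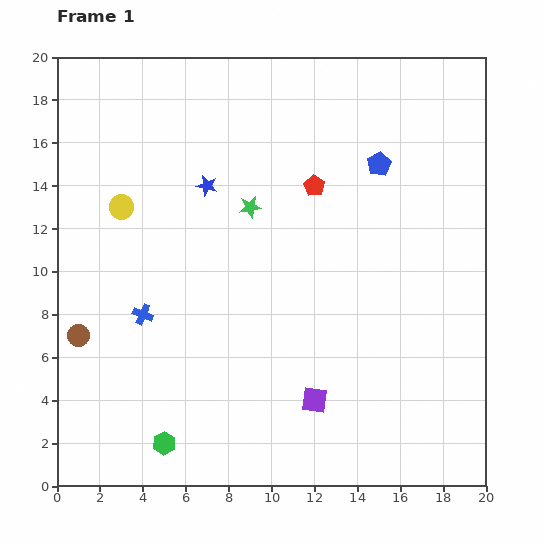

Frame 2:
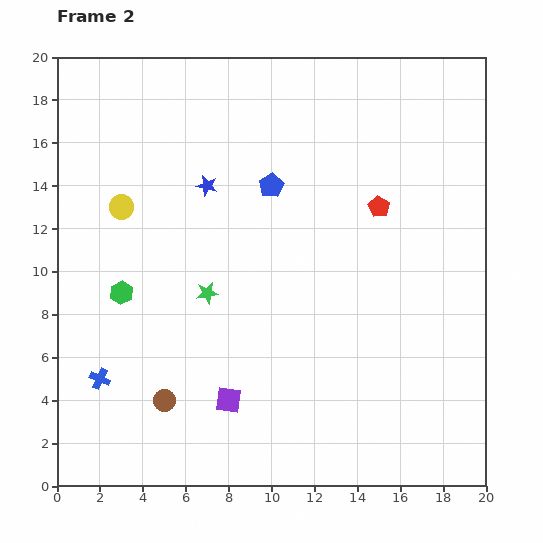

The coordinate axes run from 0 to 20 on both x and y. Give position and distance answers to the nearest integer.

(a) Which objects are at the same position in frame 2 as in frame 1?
the blue star, the yellow circle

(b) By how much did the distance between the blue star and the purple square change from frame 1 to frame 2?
-1

Distance in frame 1: 11. Distance in frame 2: 10.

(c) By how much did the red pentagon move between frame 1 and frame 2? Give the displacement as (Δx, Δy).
(3, -1)

The red pentagon was at (12, 14) in frame 1 and (15, 13) in frame 2.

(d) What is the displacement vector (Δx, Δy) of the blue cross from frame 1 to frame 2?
(-2, -3)

The blue cross was at (4, 8) in frame 1 and (2, 5) in frame 2.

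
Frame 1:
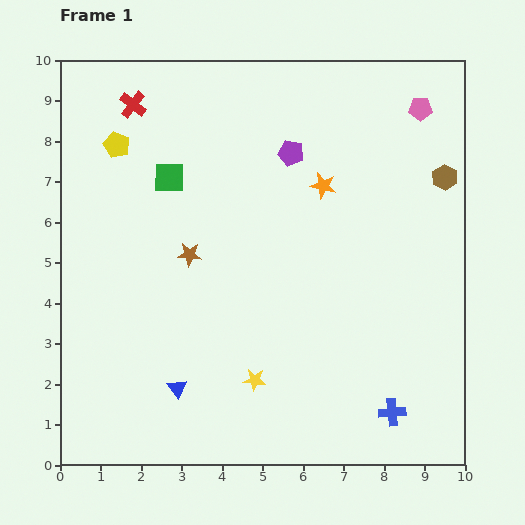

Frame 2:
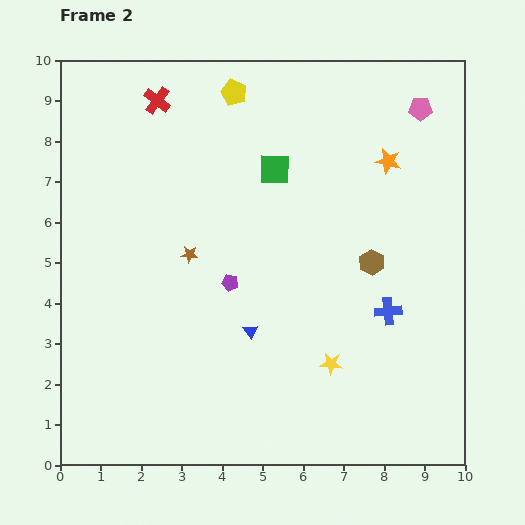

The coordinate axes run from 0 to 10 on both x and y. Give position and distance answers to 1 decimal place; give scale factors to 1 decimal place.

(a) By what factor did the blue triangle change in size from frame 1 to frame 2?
0.7×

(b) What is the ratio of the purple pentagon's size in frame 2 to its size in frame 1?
0.6×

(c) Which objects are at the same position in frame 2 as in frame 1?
the pink pentagon, the brown star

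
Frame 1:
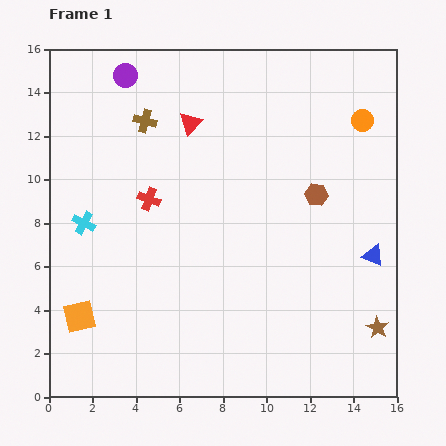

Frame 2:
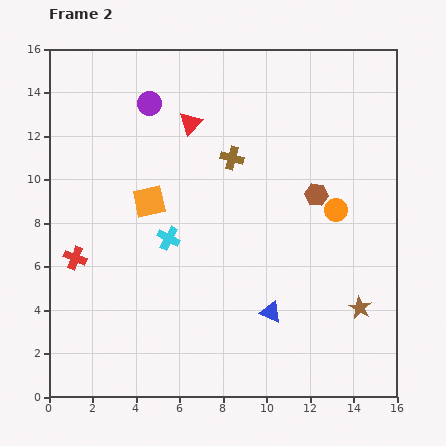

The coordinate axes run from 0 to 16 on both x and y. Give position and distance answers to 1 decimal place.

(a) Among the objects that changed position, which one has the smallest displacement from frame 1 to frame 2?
the brown star

(moved 1.2)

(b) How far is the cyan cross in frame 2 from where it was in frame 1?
4.0

The cyan cross moved from (1.6, 8.0) to (5.5, 7.3), a distance of √(3.9² + 0.7²) ≈ 4.0.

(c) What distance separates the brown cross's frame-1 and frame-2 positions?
4.3

The brown cross moved from (4.4, 12.7) to (8.4, 11.0), a distance of √(4.0² + 1.7²) ≈ 4.3.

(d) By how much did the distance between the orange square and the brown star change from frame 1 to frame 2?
-2.8

Distance in frame 1: 13.7. Distance in frame 2: 10.9.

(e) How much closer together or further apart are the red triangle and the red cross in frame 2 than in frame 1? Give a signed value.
+4.2

Distance in frame 1: 4.0. Distance in frame 2: 8.2.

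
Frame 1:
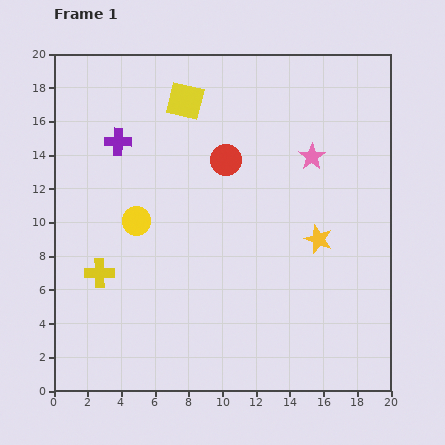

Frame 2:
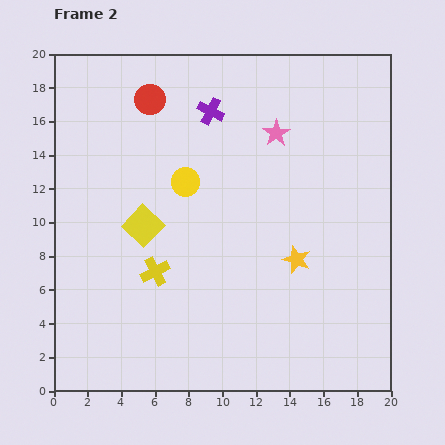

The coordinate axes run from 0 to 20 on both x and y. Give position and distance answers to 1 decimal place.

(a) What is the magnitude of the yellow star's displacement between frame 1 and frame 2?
1.8

The yellow star moved from (15.7, 9.0) to (14.4, 7.8), a distance of √(1.3² + 1.2²) ≈ 1.8.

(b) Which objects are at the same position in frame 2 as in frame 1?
none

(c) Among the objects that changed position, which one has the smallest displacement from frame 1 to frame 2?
the yellow star

(moved 1.8)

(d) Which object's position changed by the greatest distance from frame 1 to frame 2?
the yellow square

(moved 7.8; next 5.8)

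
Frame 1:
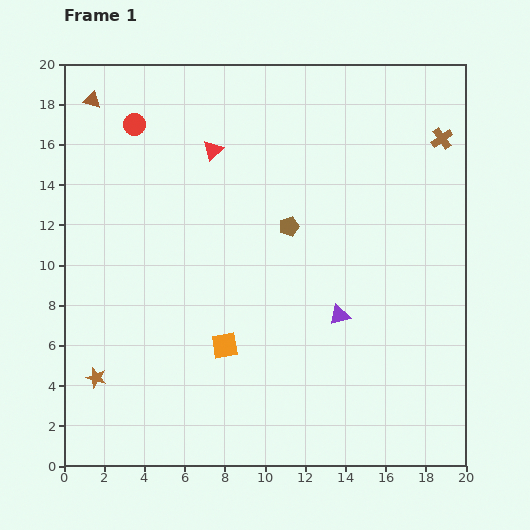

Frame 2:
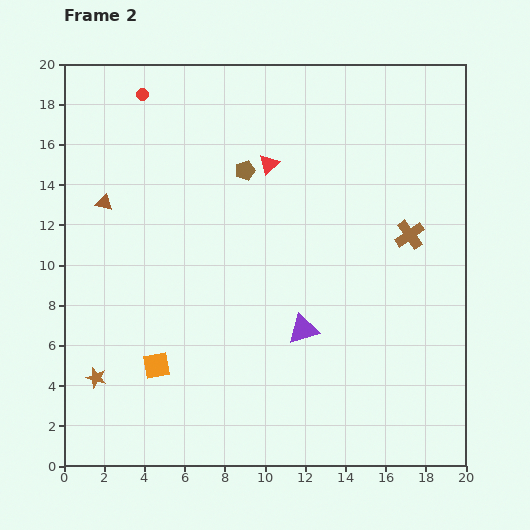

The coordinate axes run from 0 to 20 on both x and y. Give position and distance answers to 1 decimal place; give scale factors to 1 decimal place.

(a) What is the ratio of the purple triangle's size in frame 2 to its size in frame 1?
1.5×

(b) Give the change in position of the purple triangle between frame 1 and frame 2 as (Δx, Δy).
(-1.8, -0.7)

The purple triangle was at (13.7, 7.5) in frame 1 and (11.9, 6.8) in frame 2.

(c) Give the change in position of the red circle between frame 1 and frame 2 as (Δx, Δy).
(0.4, 1.5)

The red circle was at (3.5, 17.0) in frame 1 and (3.9, 18.5) in frame 2.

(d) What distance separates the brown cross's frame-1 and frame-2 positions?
5.1

The brown cross moved from (18.8, 16.3) to (17.2, 11.5), a distance of √(1.6² + 4.8²) ≈ 5.1.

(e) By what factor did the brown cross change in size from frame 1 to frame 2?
1.3×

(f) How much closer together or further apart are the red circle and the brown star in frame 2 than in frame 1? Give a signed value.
+1.6

Distance in frame 1: 12.7. Distance in frame 2: 14.3.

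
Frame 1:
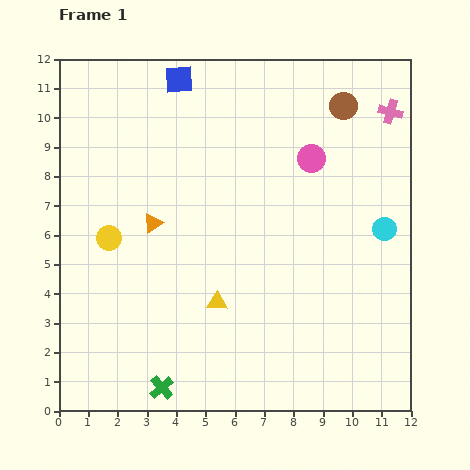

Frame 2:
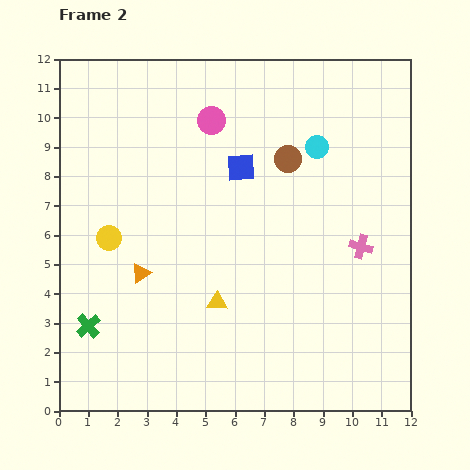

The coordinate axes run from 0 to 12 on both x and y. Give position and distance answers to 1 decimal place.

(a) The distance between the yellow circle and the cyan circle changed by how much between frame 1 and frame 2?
-1.7

Distance in frame 1: 9.4. Distance in frame 2: 7.7.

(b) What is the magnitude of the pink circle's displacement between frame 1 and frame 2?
3.6

The pink circle moved from (8.6, 8.6) to (5.2, 9.9), a distance of √(3.4² + 1.3²) ≈ 3.6.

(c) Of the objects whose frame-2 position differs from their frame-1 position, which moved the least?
the orange triangle

(moved 1.7)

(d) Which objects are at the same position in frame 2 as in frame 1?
the yellow circle, the yellow triangle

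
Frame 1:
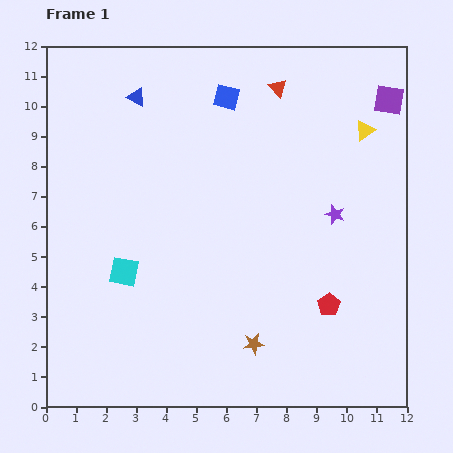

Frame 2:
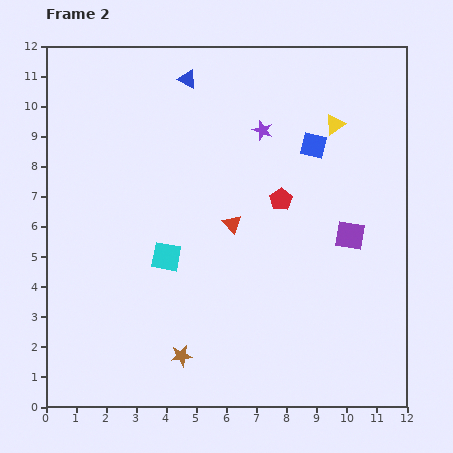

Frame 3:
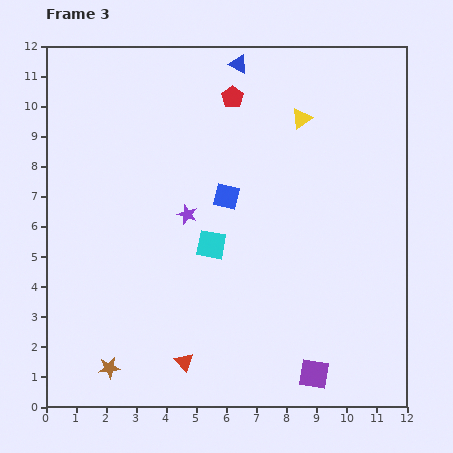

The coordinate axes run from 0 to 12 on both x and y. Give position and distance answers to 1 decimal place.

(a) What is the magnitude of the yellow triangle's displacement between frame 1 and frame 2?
1.0

The yellow triangle moved from (10.6, 9.2) to (9.6, 9.4), a distance of √(1.0² + 0.2²) ≈ 1.0.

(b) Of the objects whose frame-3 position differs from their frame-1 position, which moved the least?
the yellow triangle

(moved 2.1)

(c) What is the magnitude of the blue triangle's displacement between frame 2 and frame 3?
1.8

The blue triangle moved from (4.7, 10.9) to (6.4, 11.4), a distance of √(1.7² + 0.5²) ≈ 1.8.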